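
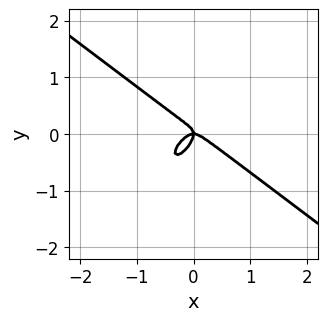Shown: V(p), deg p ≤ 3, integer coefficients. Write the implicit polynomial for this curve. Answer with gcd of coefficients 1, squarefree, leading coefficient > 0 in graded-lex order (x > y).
3*x^3 - 3*x*y^2 + 3*y^3 + x*y

First, the degree is 3 — a generic line meets the curve in up to 3 points.
Next, reading off the gridlines: it crosses the x-axis at the gridline x = 0; it crosses the y-axis at the gridline y = 0.
Finally, assembling these constraints gives the stated polynomial.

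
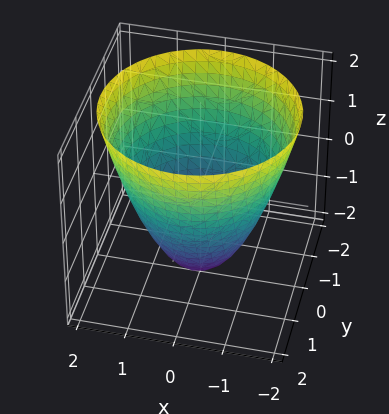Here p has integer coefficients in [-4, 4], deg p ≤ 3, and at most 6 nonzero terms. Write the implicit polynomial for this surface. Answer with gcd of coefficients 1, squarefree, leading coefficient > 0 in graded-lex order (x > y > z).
First, degree: the shape is more complex than any degree-1 surface, so deg p = 2.
Next, symmetries: the z-axis is an axis of rotation, so x and y enter only as x² + y².
Then, observable constraints: it meets the z-axis at z = -2 (among the integer gridlines); a circular section at z = 1 has radius between 1 and 2.
Finally, the integer polynomial consistent with all of this is the stated p.

x^2 + y^2 - z - 2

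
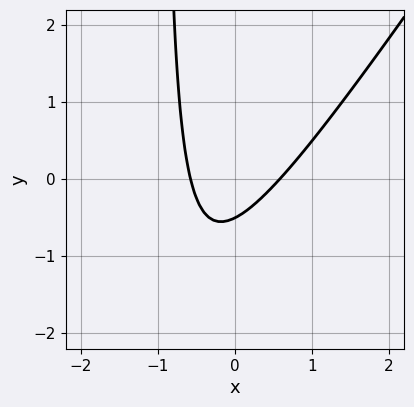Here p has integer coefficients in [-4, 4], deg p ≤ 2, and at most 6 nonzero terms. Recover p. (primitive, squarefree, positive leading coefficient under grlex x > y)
3*x^2 - 2*x*y - 2*y - 1

The degree is 2 — the shape is more complex than any degree-1 curve.
Putting this together gives p.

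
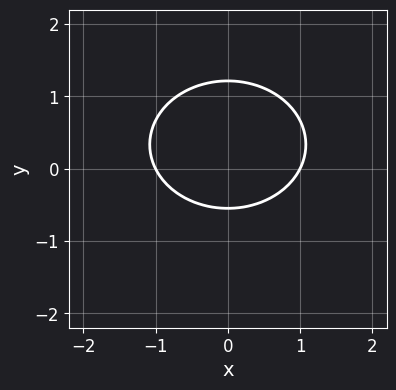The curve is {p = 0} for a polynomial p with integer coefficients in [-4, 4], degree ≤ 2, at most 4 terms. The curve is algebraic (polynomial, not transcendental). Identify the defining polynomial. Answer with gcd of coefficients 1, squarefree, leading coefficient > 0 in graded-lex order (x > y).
2*x^2 + 3*y^2 - 2*y - 2

deg p = 2.
Symmetries: the x ↦ −x reflection is a symmetry, so x appears only in even powers.
Observable constraints: among the integer gridlines, it crosses the x-axis at x ∈ {-1, 1}.
Assembling these constraints gives the stated polynomial.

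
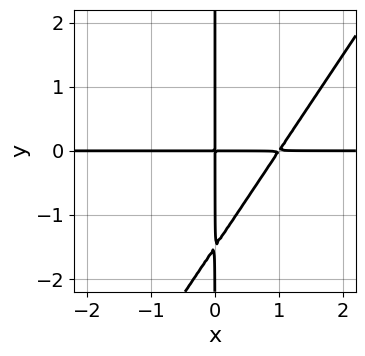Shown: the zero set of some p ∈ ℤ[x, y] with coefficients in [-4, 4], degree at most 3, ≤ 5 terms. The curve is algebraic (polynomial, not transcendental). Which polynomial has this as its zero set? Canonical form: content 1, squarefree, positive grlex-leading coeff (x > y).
3*x^2*y - 2*x*y^2 - 3*x*y

First, degree: the shape is more complex than any degree-2 curve, so deg p = 3.
Then, against the integer gridlines: every point of the x-axis in the box is on the curve; every point of the y-axis in the box is on the curve.
Finally, these observations pin down the coefficients.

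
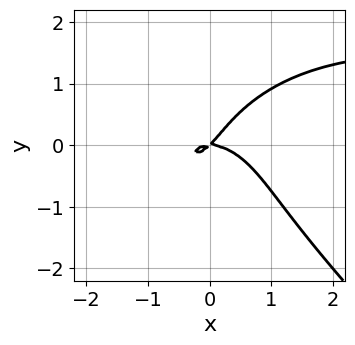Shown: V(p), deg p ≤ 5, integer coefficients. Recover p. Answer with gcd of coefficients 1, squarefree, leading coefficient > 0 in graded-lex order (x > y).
2*x^3*y + 2*y^4 - 3*x^3 - 3*x*y + 3*y^2

(a) Degree: a generic line meets the curve in up to 4 points, so deg p = 4.
(b) From the visible intercepts: one x-axis crossing is at x = 0; one y-axis crossing is at y = 0.
(c) The integer polynomial consistent with all of this is the stated p.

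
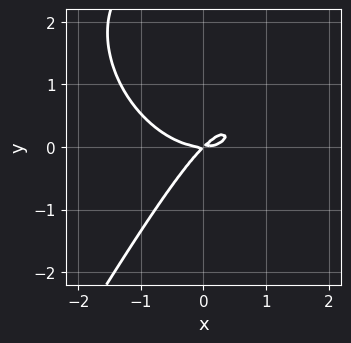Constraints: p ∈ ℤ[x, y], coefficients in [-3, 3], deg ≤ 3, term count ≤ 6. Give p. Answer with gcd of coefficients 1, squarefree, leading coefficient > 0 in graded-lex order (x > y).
2*x^3 + x*y^2 - y^3 - 3*x*y + 3*y^2

Degree: a generic line meets the curve in up to 3 points, so deg p = 3.
From the axis intercepts and sections: it crosses the y-axis at the gridline y = 0; it meets the x-axis at x = 0 (among the integer gridlines).
These observations pin down the coefficients.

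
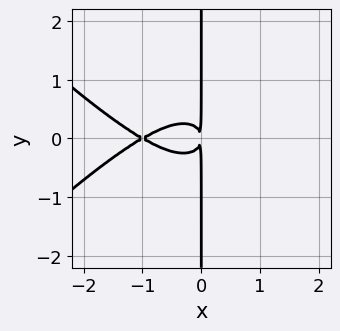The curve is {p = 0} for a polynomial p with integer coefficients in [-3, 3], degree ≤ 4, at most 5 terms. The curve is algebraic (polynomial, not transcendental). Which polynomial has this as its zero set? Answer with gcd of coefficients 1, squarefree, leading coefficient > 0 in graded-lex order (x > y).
x^4 - x^2*y^2 + 2*x^3 + 2*x*y^2 + x^2

Degree: a generic line meets the curve in up to 4 points, so deg p = 4.
Symmetries: it's symmetric under y → −y, forcing even powers of y.
Reading off the gridlines: every point of the y-axis in the box is on the curve; it crosses the x-axis at the gridline x = -1.
Fitting integer coefficients to these (and the overall shape) gives p.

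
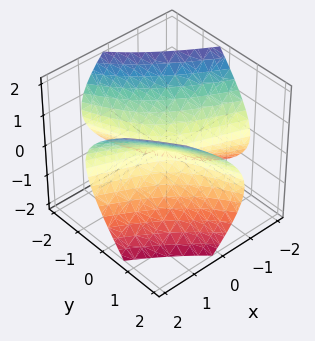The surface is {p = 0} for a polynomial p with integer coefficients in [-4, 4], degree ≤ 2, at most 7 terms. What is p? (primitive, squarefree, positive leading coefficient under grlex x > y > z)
1. deg p = 2.
2. Observable constraints: one y-axis crossing is at y = 0; it crosses the z-axis at the gridline z = 0; it meets the x-axis at x = 0 (among the integer gridlines).
3. These observations pin down the coefficients.

x^2 + 3*x*y + y^2 - y*z - 2*z^2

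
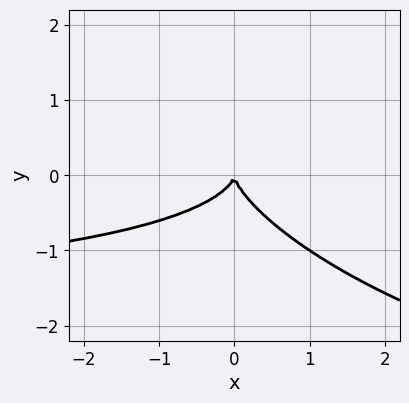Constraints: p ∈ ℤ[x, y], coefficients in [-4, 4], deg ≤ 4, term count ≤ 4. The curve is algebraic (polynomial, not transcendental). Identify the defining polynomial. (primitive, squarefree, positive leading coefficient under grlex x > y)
1. The degree is 3 — no degree-2 curve has this shape.
2. From the visible intercepts: one y-axis crossing is at y = 0; it meets the x-axis at x = 0 (among the integer gridlines).
3. Assembling these constraints gives the stated polynomial.

x^2*y + 2*x*y^2 + 3*y^3 + 2*x^2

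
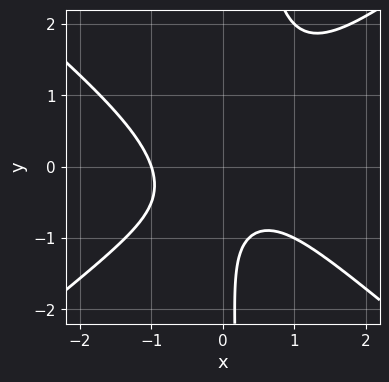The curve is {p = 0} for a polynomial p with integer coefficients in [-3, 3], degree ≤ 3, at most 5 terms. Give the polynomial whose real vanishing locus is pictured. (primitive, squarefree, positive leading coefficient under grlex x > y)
2*x^3 - 3*x*y^2 + y^2 + 2*y + 2

First, degree: no degree-2 curve has this shape, so deg p = 3.
Next, against the integer gridlines: it misses every integer gridline on the y-axis; it crosses the x-axis at the gridline x = -1.
Finally, putting this together gives p.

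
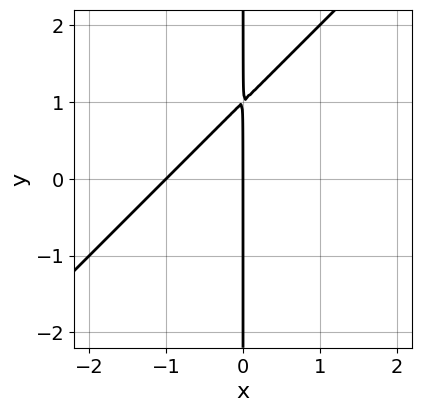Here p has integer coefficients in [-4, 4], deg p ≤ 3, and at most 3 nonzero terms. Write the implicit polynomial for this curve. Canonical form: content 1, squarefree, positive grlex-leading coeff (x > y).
x^2 - x*y + x

First, degree: no degree-1 curve has this shape, so deg p = 2.
Next, from the axis intercepts and sections: among the integer gridlines, it crosses the x-axis at x ∈ {-1, 0}; the visible y-axis segment lies entirely on the curve.
Finally, assembling these constraints gives the stated polynomial.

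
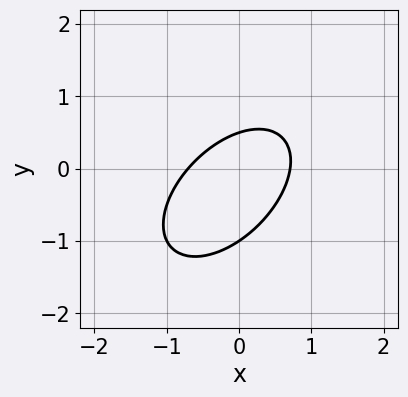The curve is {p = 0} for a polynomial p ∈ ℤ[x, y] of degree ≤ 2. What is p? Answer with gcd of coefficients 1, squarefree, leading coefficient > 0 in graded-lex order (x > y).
First, the degree is 2 — the shape is more complex than any degree-1 curve.
Next, checking where it meets the axes: it meets the y-axis at y = -1 (among the integer gridlines).
Finally, solving for integer coefficients yields p as stated.

2*x^2 - 2*x*y + 2*y^2 + y - 1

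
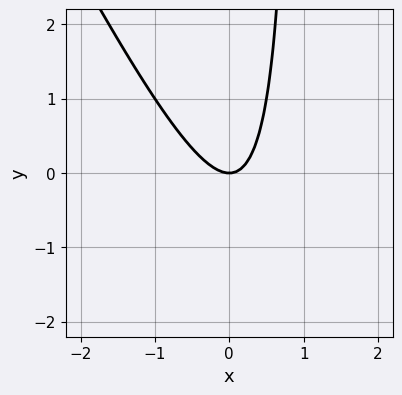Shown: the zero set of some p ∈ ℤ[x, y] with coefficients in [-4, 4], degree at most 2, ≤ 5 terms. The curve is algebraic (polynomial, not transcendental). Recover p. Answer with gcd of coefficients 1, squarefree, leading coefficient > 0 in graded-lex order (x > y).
First, deg p = 2.
Next, reading off the gridlines: it meets the x-axis at x = 0 (among the integer gridlines); one y-axis crossing is at y = 0.
Finally, putting this together gives p.

2*x^2 + x*y - y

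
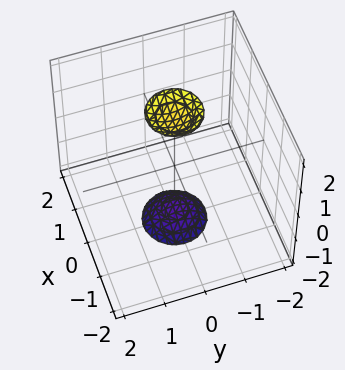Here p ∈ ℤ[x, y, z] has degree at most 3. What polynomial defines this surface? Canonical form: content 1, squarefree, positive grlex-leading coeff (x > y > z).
The picture has 2 separate pieces. Treating them together as one polynomial.
The degree is 2 — two sheets facing apart; a quadric.
Symmetries: the z ↦ −z reflection is a symmetry, so z appears only in even powers; the z-axis is an axis of rotation, so x and y enter only as x² + y².
From the axis intercepts and sections: a circular section at z = 2 has radius between 0 and 1; the surface avoids every integer y-axis point in the box.
Solving for integer coefficients yields p as stated.

3*x^2 + 3*y^2 - z^2 + 3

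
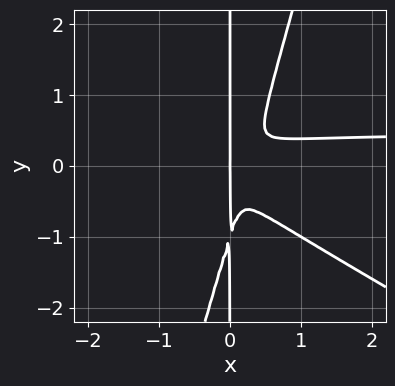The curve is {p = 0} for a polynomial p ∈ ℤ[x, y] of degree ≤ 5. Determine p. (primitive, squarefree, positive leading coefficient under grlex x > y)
The degree is 4 — a generic line meets the curve in up to 4 points.
From the visible intercepts: the visible y-axis segment lies entirely on the curve; it meets the x-axis at x = 0 (among the integer gridlines).
The integer polynomial consistent with all of this is the stated p.

2*x^3*y + 3*x^2*y^2 - x*y^3 - x^3 - x*y^2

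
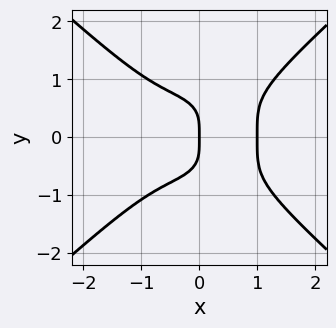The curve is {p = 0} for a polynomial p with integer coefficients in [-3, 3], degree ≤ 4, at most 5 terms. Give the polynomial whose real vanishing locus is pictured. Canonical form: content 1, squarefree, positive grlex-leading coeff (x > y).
deg p = 4. The shape is more complex than any degree-3 curve.
Symmetries: mirror symmetry y ↦ −y ⇒ only even powers of y.
Checking where it meets the axes: among the integer gridlines, it crosses the x-axis at x ∈ {0, 1}; one y-axis crossing is at y = 0.
Assembling these constraints gives the stated polynomial.

2*x^4 - 3*y^4 - 2*x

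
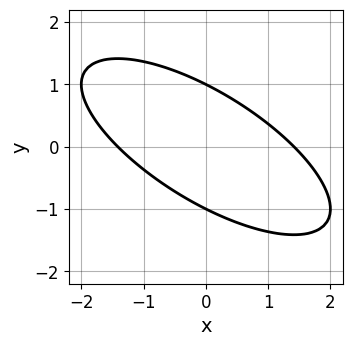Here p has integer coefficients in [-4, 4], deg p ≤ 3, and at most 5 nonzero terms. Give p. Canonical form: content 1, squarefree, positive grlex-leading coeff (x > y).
(a) The degree is 2 — no degree-1 curve has this shape.
(b) From the visible intercepts: the y-axis gridline crossings are at y ∈ {-1, 1}.
(c) Solving for integer coefficients yields p as stated.

x^2 + 2*x*y + 2*y^2 - 2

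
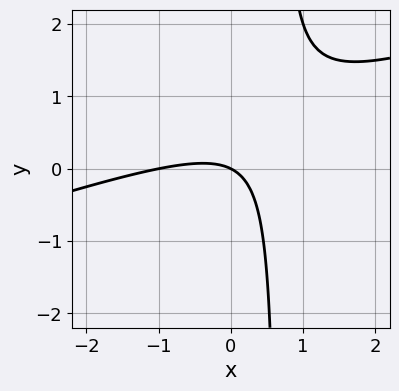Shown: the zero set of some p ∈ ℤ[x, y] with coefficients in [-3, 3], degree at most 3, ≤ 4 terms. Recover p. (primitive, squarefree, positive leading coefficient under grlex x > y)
x^2 - 3*x*y + x + 2*y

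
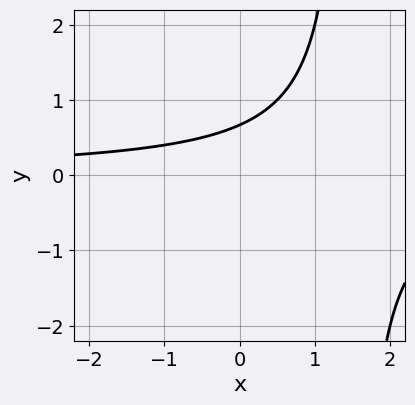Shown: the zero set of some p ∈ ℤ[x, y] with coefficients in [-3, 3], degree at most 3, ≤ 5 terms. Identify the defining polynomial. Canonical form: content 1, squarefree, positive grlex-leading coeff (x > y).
deg p = 2.
Reading off the gridlines: the curve avoids every integer x-axis point in the box.
Solving for integer coefficients yields p as stated.

2*x*y - 3*y + 2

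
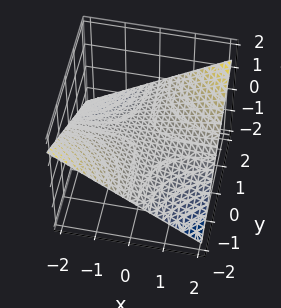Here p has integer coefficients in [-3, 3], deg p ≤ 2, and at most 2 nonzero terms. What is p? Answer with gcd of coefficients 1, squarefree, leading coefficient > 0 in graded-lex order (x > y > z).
x*y - 3*z

(a) deg p = 2. A saddle surface; a quadric.
(b) Reading off the gridlines: the visible y-axis segment lies entirely on the surface; it meets the z-axis at z = 0 (among the integer gridlines); every point of the x-axis in the box is on the surface.
(c) These observations pin down the coefficients.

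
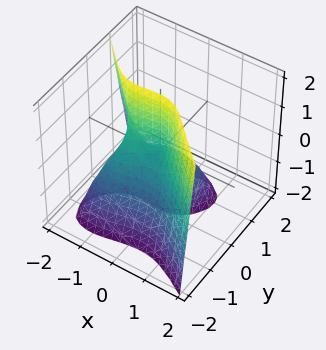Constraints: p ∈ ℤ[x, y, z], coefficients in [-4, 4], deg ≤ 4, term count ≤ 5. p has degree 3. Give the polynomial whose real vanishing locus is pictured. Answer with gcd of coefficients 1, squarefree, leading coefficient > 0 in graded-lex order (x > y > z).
2*x^3 - x*y^2 + 3*y^3 + 2*x^2 + 3*y*z

First, the degree is 3 — the shape is more complex than any degree-2 surface.
Next, against the integer gridlines: one y-axis crossing is at y = 0; the x-axis gridline crossings are at x ∈ {-1, 0}; every point of the z-axis in the box is on the surface.
Finally, solving for integer coefficients yields p as stated.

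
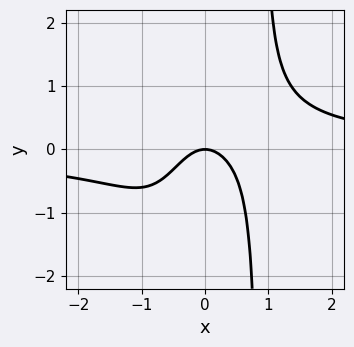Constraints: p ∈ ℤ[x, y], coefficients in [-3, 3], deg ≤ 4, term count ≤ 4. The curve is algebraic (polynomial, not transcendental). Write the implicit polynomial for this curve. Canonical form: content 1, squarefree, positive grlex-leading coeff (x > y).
3*x^3*y - 3*x^2 - 2*y

First, the degree is 4 — no degree-3 curve has this shape.
Then, reading off the gridlines: it meets the y-axis at y = 0 (among the integer gridlines); it crosses the x-axis at the gridline x = 0.
Finally, these observations pin down the coefficients.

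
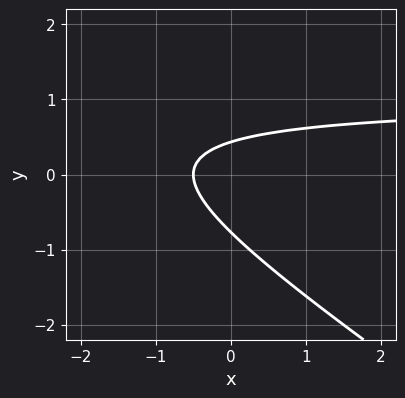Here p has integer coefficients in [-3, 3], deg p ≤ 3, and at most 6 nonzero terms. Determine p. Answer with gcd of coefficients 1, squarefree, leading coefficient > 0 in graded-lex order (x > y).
2*x*y + 3*y^2 - 2*x + y - 1

First, the degree is 2 — a generic line meets the curve in up to 2 points.
Finally, matching integer coefficients to the picture gives p.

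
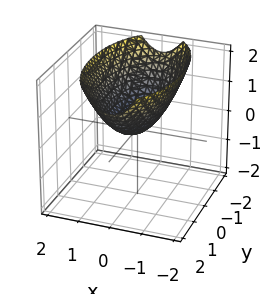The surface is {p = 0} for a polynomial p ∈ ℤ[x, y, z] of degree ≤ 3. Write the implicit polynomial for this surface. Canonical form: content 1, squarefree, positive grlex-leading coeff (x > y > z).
3*x^2 + y^2 - 3*z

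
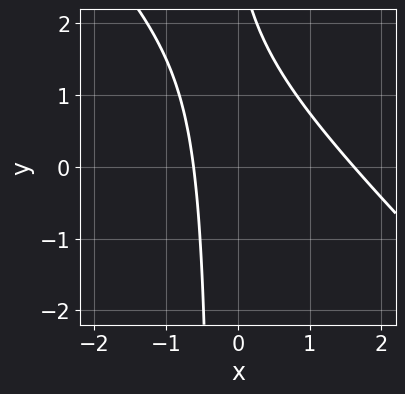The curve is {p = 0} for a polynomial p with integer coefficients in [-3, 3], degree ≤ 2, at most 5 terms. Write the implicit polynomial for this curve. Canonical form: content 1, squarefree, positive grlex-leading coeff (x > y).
3*x^2 + 3*x*y - 3*x + y - 3

1. deg p = 2. The shape is more complex than any degree-1 curve.
2. Reading off the gridlines: no y-intercept at any integer in the box.
3. Assembling these constraints gives the stated polynomial.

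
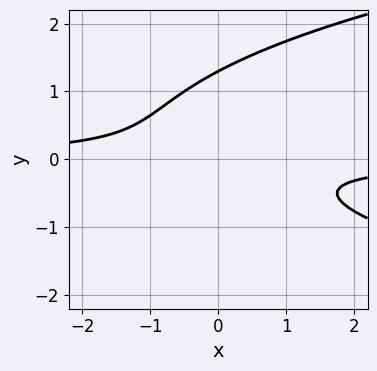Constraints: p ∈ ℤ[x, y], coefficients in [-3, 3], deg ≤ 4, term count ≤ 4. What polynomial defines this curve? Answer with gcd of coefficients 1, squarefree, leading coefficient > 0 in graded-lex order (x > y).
deg p = 3.
Observable constraints: it misses every integer gridline on the x-axis.
Putting this together gives p.

2*y^3 - 2*x*y - 2*y^2 - 1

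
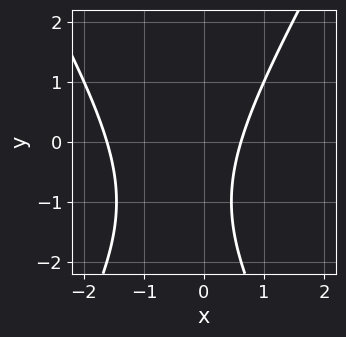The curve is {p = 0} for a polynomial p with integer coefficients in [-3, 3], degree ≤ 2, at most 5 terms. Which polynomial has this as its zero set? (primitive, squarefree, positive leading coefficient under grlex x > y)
3*x^2 - y^2 + 3*x - 2*y - 3

1. Degree: the shape is more complex than any degree-1 curve, so deg p = 2.
2. Against the integer gridlines: no y-intercept at any integer in the box.
3. Matching integer coefficients to the picture gives p.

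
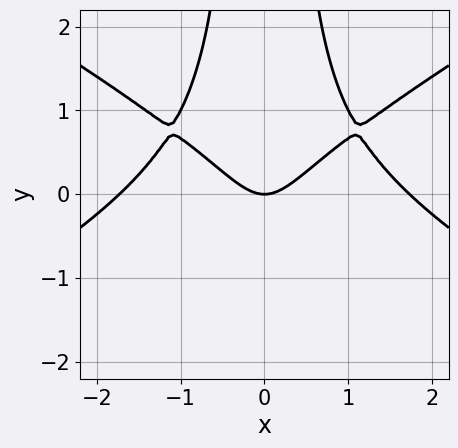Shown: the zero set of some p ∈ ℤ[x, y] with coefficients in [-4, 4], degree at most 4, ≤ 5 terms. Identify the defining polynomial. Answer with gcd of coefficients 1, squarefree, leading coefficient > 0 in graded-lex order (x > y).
x^4 - 3*x^2*y^2 + 3*x^2*y - 3*x^2 + 2*y

deg p = 4. A generic line meets the curve in up to 4 points.
Symmetries: it's symmetric under x → −x, forcing even powers of x.
Against the integer gridlines: one y-axis crossing is at y = 0; one x-axis crossing is at x = 0.
Assembling these constraints gives the stated polynomial.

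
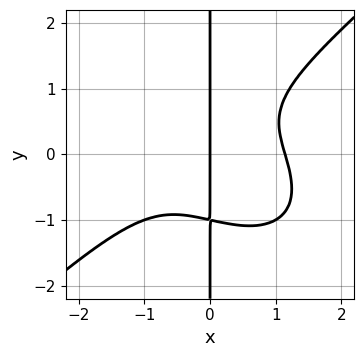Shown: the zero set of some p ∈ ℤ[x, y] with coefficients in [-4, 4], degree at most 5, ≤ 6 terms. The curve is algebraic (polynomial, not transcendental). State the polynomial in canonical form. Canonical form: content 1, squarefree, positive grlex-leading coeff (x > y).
2*x^4 - 3*x*y^3 + 2*x^2*y - 3*x

The degree is 4 — no degree-3 curve has this shape.
Checking where it meets the axes: every point of the y-axis in the box is on the curve; one x-axis crossing is at x = 0.
Putting this together gives p.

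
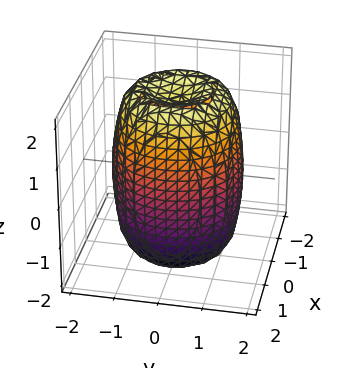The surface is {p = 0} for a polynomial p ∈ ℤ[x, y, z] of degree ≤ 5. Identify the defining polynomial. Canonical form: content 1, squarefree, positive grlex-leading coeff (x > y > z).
2*x^4 + 4*x^2*y^2 + 2*y^4 - 3*x^2 - 3*y^2 + z^2 - 3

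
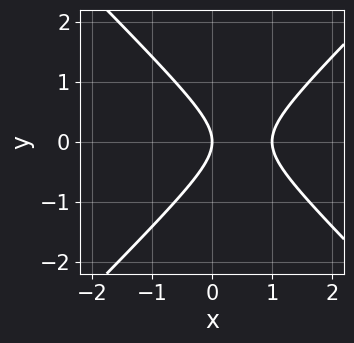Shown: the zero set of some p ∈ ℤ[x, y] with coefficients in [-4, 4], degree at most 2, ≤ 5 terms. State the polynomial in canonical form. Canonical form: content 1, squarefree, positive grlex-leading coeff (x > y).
1. The degree is 2 — no degree-1 curve has this shape.
2. Symmetries: the y ↦ −y reflection is a symmetry, so y appears only in even powers.
3. From the axis intercepts and sections: it meets the y-axis at y = 0 (among the integer gridlines); among the integer gridlines, it crosses the x-axis at x ∈ {0, 1}.
4. The integer polynomial consistent with all of this is the stated p.

x^2 - y^2 - x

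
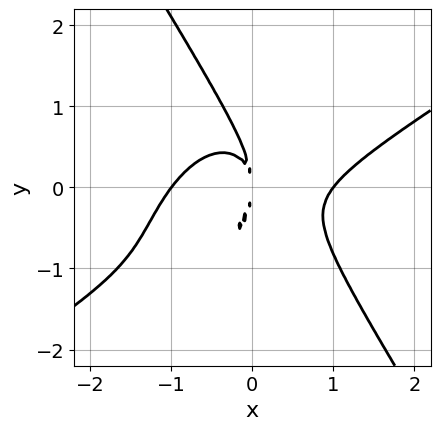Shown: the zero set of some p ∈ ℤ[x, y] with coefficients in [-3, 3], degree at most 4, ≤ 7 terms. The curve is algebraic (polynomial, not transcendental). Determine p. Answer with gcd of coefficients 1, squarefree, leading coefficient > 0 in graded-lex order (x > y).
2*x^4 - 3*x^3*y - y^4 - 3*x*y^2 - 2*x^2

(a) Degree: no degree-3 curve has this shape, so deg p = 4.
(b) From the visible intercepts: among the integer gridlines, it crosses the x-axis at x ∈ {-1, 1}.
(c) Solving for integer coefficients yields p as stated.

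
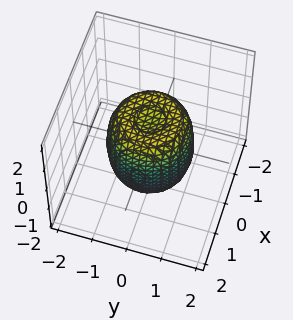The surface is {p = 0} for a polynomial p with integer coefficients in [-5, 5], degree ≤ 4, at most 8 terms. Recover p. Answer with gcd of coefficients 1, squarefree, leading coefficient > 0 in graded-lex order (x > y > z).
2*x^4 + 4*x^2*y^2 + 2*y^4 - 2*x^2 - 2*y^2 + z^2 - 1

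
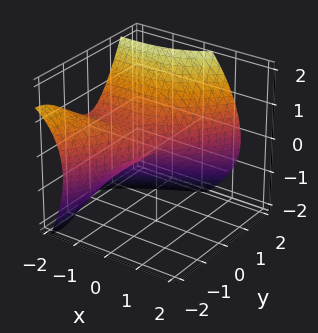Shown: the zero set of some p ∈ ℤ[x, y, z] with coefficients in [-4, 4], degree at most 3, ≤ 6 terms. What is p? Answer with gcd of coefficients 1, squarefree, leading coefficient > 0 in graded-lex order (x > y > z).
x^2*z + 3*x*y^2 - 2*y^3 + 3*z^2 + x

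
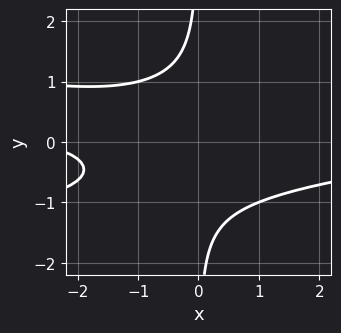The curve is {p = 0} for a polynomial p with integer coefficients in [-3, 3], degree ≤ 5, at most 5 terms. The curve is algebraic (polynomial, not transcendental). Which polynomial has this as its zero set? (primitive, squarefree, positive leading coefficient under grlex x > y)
(a) The degree is 4 — a generic line meets the curve in up to 4 points.
(b) From the axis intercepts and sections: no x-intercept at any integer in the box; it misses every integer gridline on the y-axis.
(c) Putting this together gives p.

3*x*y^3 + x^2*y + x + 3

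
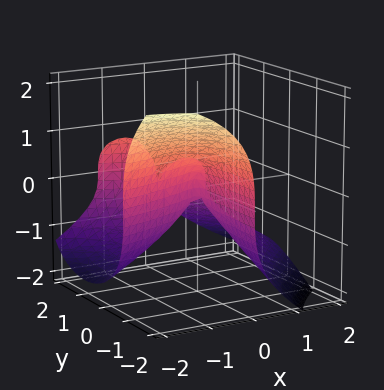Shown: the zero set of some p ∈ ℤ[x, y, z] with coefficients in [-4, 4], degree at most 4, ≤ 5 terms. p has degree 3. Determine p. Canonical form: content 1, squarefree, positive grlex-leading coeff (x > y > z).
2*x*y^2 + 2*z^3 + 2*x^2 - 3*x*y

Degree: the shape is more complex than any degree-2 surface, so deg p = 3.
From the axis intercepts and sections: the visible y-axis segment lies entirely on the surface; it crosses the z-axis at the gridline z = 0; one x-axis crossing is at x = 0.
These observations pin down the coefficients.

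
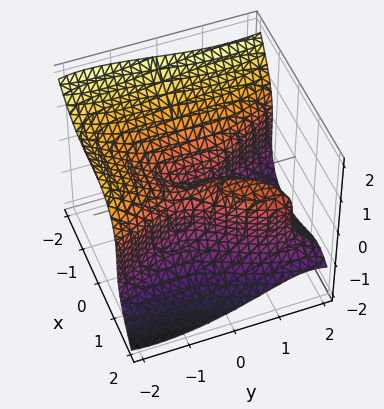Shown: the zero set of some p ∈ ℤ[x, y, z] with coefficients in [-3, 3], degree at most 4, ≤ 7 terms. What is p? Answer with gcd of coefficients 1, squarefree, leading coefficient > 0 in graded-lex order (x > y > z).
First, deg p = 3. The shape is more complex than any degree-2 surface.
Then, from the axis intercepts and sections: one y-axis crossing is at y = 0; among the integer gridlines, it crosses the x-axis at x ∈ {0, 1}.
Finally, putting this together gives p.

3*x^3 - 2*x^2*y + y^3 + 3*z^3 - 3*x^2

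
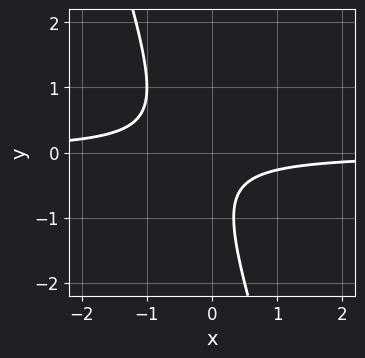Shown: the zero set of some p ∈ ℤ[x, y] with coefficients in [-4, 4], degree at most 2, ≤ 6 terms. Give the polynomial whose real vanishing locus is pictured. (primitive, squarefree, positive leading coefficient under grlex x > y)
3*x*y + y^2 + y + 1

(a) Degree: the shape is more complex than any degree-1 curve, so deg p = 2.
(b) Reading off the gridlines: it misses every integer gridline on the y-axis; it misses every integer gridline on the x-axis.
(c) These observations pin down the coefficients.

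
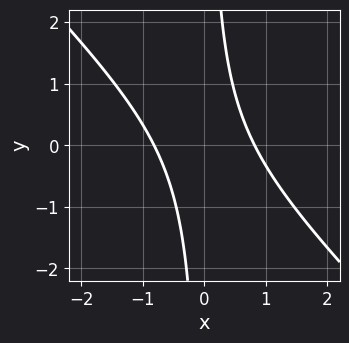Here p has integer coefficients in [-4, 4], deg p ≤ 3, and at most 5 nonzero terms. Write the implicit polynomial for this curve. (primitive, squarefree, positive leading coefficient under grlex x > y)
(a) Degree: a generic line meets the curve in up to 2 points, so deg p = 2.
(b) Checking where it meets the axes: it misses every integer gridline on the y-axis.
(c) Solving for integer coefficients yields p as stated.

3*x^2 + 3*x*y - 2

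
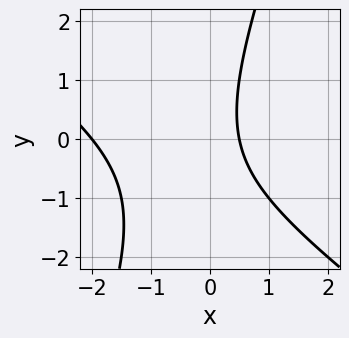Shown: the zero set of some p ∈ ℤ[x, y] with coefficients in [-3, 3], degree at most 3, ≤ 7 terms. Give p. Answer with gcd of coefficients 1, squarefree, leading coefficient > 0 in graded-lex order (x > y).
2*x^2 + 2*x*y - y^2 + 3*x - 2

1. Degree: the shape is more complex than any degree-1 curve, so deg p = 2.
2. Against the integer gridlines: no y-intercept at any integer in the box; it meets the x-axis at x = -2 (among the integer gridlines).
3. These observations pin down the coefficients.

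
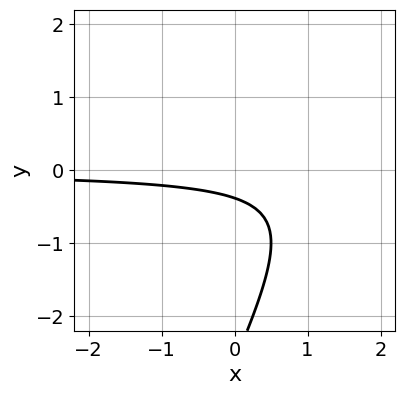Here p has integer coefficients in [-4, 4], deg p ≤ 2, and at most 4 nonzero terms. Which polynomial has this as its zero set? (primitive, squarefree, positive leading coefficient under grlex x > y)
(a) The degree is 2 — a generic line meets the curve in up to 2 points.
(b) Against the integer gridlines: the curve avoids every integer x-axis point in the box.
(c) The integer polynomial consistent with all of this is the stated p.

2*x*y - y^2 - 3*y - 1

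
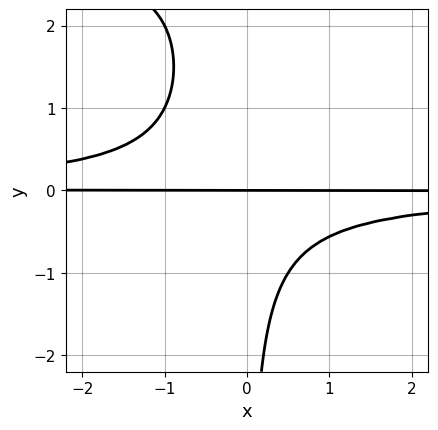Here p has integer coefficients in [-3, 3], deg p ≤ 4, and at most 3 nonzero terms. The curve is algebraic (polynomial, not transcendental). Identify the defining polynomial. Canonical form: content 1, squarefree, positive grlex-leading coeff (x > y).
deg p = 4. A generic line meets the curve in up to 4 points.
Checking where it meets the axes: the visible x-axis segment lies entirely on the curve; it meets the y-axis at y = 0 (among the integer gridlines).
Fitting integer coefficients to these (and the overall shape) gives p.

x*y^3 - 3*x*y^2 - 2*y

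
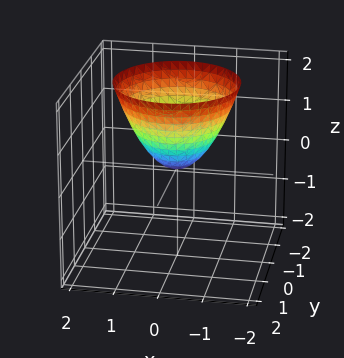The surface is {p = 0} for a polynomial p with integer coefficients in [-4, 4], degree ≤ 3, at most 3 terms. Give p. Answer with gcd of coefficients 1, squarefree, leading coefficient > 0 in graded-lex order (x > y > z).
x^2 + y^2 - z

Degree: a single bowl opening along one axis; a quadric, so deg p = 2.
By symmetry, every cross-section ⟂ z is a circle, so x, y appear only via x² + y².
Against the integer gridlines: it crosses the x-axis at the gridline x = 0; it crosses the z-axis at the gridline z = 0; one y-axis crossing is at y = 0.
Putting this together gives p.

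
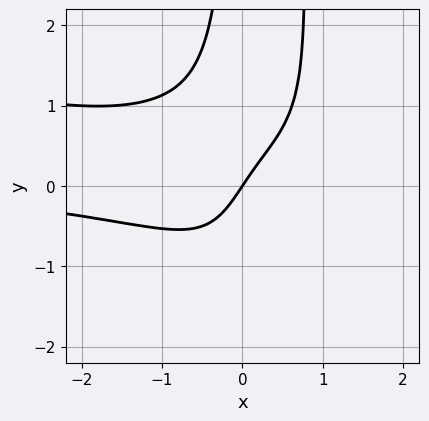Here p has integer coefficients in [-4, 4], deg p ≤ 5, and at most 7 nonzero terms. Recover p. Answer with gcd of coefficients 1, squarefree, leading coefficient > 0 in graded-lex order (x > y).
x^3*y + 3*x^2*y^2 - 2*x*y^2 + 3*x - 2*y

(a) Degree: the shape is more complex than any degree-3 curve, so deg p = 4.
(b) Against the integer gridlines: it crosses the y-axis at the gridline y = 0; one x-axis crossing is at x = 0.
(c) The integer polynomial consistent with all of this is the stated p.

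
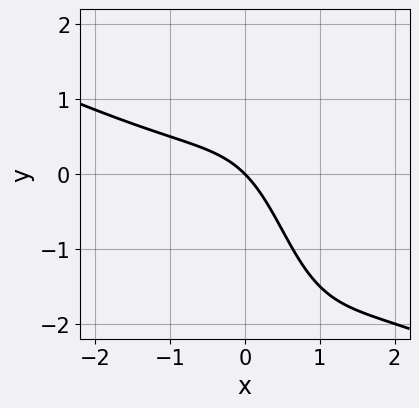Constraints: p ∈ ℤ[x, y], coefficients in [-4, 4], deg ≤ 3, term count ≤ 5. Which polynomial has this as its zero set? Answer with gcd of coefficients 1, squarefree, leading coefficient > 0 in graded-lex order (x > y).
First, degree: no degree-2 curve has this shape, so deg p = 3.
Next, against the integer gridlines: it crosses the x-axis at the gridline x = 0; one y-axis crossing is at y = 0.
Finally, assembling these constraints gives the stated polynomial.

x^3 + 2*x^2*y - 2*x*y + 2*x + 2*y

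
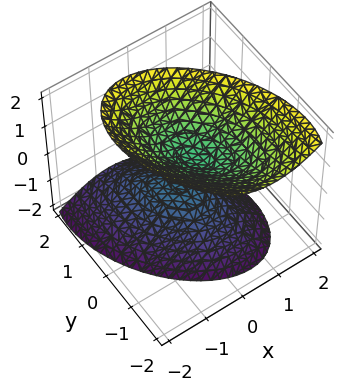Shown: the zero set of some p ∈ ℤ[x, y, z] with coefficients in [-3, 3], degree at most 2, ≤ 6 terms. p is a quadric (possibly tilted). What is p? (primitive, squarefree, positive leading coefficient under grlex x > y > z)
There are 2 components. They look like related sheets of one shape, so recover p as a whole.
deg p = 2. The shape is more complex than any degree-1 surface.
From the visible intercepts: it misses every integer gridline on the x-axis; the surface avoids every integer y-axis point in the box.
Assembling these constraints gives the stated polynomial.

3*x^2 + 2*x*y + 2*y^2 + y*z - 2*z^2 + 1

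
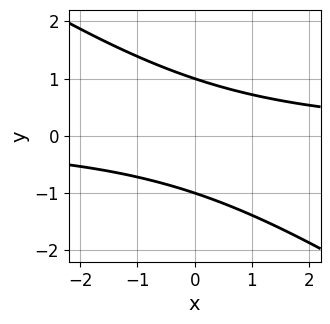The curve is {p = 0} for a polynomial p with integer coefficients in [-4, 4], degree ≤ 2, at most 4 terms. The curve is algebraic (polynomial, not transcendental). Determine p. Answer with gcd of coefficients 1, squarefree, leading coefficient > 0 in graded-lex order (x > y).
2*x*y + 3*y^2 - 3

First, deg p = 2. No degree-1 curve has this shape.
Next, observable constraints: among the integer gridlines, it crosses the y-axis at y ∈ {-1, 1}; no x-intercept at any integer in the box.
Finally, the integer polynomial consistent with all of this is the stated p.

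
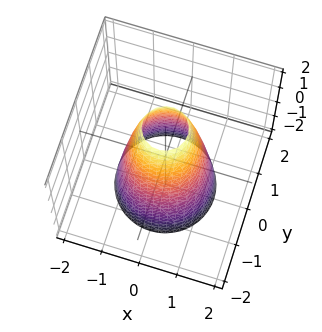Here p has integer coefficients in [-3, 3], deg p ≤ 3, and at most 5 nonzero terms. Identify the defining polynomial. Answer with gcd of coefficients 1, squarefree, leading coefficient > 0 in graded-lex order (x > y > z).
(a) The degree is 2 — the shape is more complex than any degree-1 surface.
(b) By symmetry, the z-axis is an axis of rotation, so x and y enter only as x² + y².
(c) From the axis intercepts and sections: a circular section at z = 1 has radius between 0 and 1; it misses every integer gridline on the z-axis; the y-axis gridline crossings are at y ∈ {-1, 1}.
(d) Together with the visible shape, these determine p as stated.

3*x^2 + 3*y^2 + z - 3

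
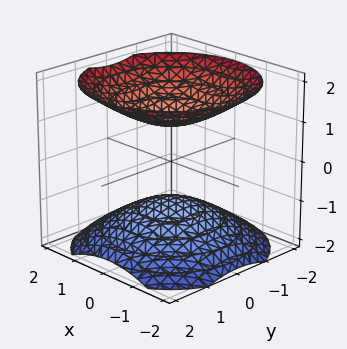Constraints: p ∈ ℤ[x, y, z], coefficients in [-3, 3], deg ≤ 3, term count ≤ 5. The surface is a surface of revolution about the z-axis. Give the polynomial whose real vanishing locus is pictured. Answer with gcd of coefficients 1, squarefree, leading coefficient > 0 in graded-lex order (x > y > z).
There are 2 components. They look like related sheets of one shape, so recover p as a whole.
Degree: a generic line meets the surface in up to 2 points, so deg p = 2.
Symmetries: the z-axis is an axis of rotation, so x and y enter only as x² + y².
Reading off the gridlines: it misses every integer gridline on the x-axis; among the integer gridlines, it crosses the z-axis at z ∈ {-1, 1}.
Solving for integer coefficients yields p as stated.

2*x^2 + 2*y^2 - 3*z^2 + 3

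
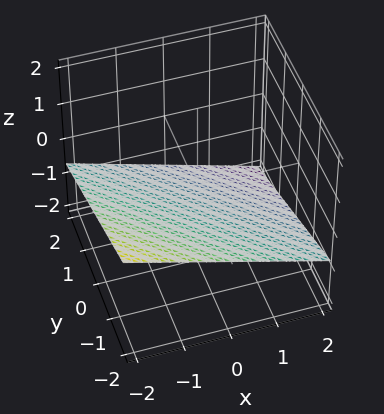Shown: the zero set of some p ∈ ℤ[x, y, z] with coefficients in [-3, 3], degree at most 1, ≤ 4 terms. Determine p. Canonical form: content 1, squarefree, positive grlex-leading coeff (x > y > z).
(a) The degree is 1 — the surface is flat (a plane).
(b) Checking where it meets the axes: one y-axis crossing is at y = -2; one x-axis crossing is at x = -2.
(c) The integer polynomial consistent with all of this is the stated p.

x + y + 3*z + 2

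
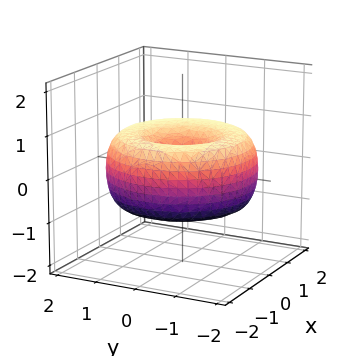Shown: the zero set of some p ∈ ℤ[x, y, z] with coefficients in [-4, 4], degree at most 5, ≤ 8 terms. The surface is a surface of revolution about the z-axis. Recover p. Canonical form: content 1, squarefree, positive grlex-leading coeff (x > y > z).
(a) The degree is 4 — a generic line meets the surface in up to 4 points.
(b) Symmetry: the z-axis is an axis of rotation, so x and y enter only as x² + y².
(c) Observable constraints: it crosses the x-axis at the gridline x = 0; one y-axis crossing is at y = 0; a circular section at z = 0 has radius between 1 and 2; it crosses the z-axis at the gridline z = 0.
(d) These observations pin down the coefficients.

x^4 + 2*x^2*y^2 + y^4 - 3*x^2 - 3*y^2 + 3*z^2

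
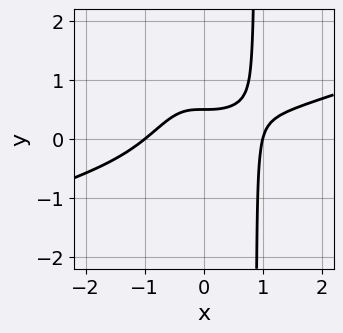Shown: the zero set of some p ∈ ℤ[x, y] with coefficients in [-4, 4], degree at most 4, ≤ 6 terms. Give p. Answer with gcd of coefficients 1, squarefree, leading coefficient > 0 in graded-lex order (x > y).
x^4 - 3*x^3*y + 2*y - 1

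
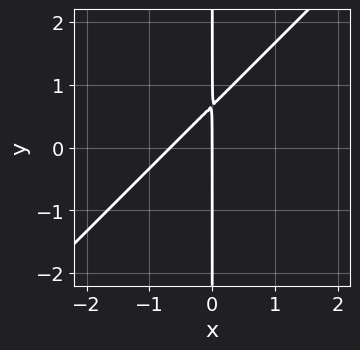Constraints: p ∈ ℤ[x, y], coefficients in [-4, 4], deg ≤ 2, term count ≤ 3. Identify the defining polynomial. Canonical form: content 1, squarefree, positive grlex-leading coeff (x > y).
3*x^2 - 3*x*y + 2*x

1. Degree: a generic line meets the curve in up to 2 points, so deg p = 2.
2. Against the integer gridlines: the visible y-axis segment lies entirely on the curve; it crosses the x-axis at the gridline x = 0.
3. Solving for integer coefficients yields p as stated.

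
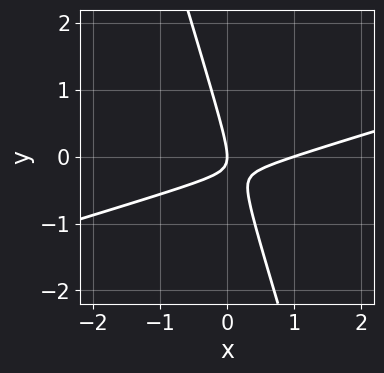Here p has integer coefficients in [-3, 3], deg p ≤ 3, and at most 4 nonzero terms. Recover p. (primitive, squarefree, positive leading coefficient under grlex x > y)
1. deg p = 2. A generic line meets the curve in up to 2 points.
2. Observable constraints: it meets the y-axis at y = 0 (among the integer gridlines); among the integer gridlines, it crosses the x-axis at x ∈ {0, 1}.
3. These observations pin down the coefficients.

x^2 - 3*x*y - y^2 - x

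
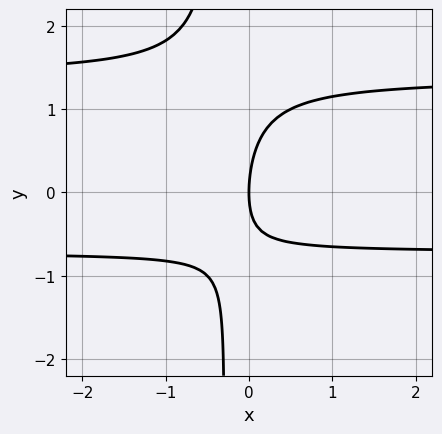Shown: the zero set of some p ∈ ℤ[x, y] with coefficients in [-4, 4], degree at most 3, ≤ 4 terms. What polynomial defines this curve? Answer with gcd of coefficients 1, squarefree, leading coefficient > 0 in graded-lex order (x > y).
3*x*y^2 - 2*x*y + y^2 - 3*x

First, the degree is 3 — the shape is more complex than any degree-2 curve.
Next, from the axis intercepts and sections: one x-axis crossing is at x = 0; one y-axis crossing is at y = 0.
Finally, matching integer coefficients to the picture gives p.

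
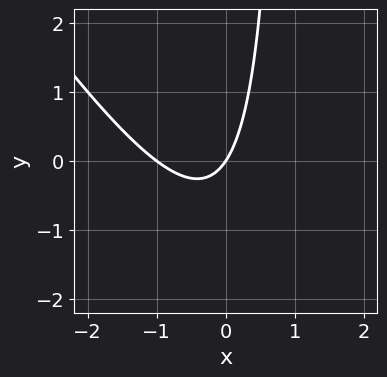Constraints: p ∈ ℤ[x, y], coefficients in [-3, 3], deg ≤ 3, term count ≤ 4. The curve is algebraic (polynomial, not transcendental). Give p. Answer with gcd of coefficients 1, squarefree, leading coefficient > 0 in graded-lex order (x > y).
1. deg p = 2.
2. Against the integer gridlines: among the integer gridlines, it crosses the x-axis at x ∈ {-1, 0}; it crosses the y-axis at the gridline y = 0.
3. Putting this together gives p.

3*x^2 + 2*x*y + 3*x - 2*y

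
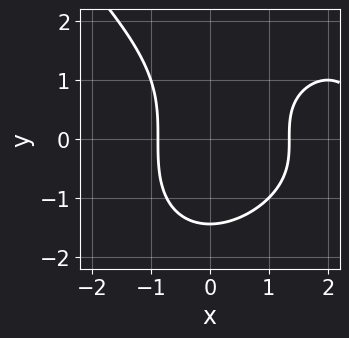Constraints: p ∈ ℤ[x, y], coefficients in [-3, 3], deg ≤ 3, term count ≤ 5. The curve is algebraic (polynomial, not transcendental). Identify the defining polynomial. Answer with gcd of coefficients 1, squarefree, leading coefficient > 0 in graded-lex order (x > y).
x^3 + y^3 - 3*x^2 + 3

1. deg p = 3. A generic line meets the curve in up to 3 points.
2. Solving for integer coefficients yields p as stated.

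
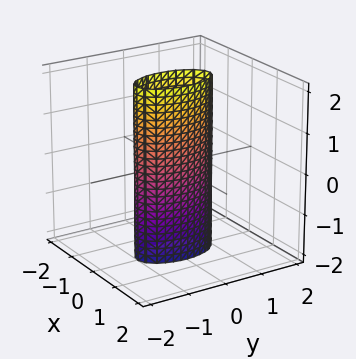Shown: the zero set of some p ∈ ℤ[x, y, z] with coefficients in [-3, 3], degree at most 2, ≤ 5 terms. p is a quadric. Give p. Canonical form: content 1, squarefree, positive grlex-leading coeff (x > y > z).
The degree is 2 — a cylinder; a quadric.
Symmetries: it's symmetric under x → −x, forcing even powers of x; it's symmetric under y → −y, forcing even powers of y; the z ↦ −z reflection is a symmetry, so z appears only in even powers.
Reading off the gridlines: the y-axis gridline crossings are at y ∈ {-1, 1}; the surface avoids every integer z-axis point in the box.
Matching integer coefficients to the picture gives p.

3*x^2 + y^2 - 1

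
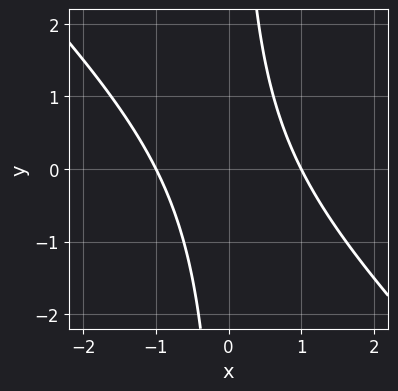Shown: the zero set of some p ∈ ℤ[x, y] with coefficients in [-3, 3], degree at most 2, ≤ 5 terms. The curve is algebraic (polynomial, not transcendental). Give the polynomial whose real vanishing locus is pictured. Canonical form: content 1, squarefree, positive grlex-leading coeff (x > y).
First, deg p = 2. The shape is more complex than any degree-1 curve.
Then, from the visible intercepts: the x-axis gridline crossings are at x ∈ {-1, 1}; it misses every integer gridline on the y-axis.
Finally, solving for integer coefficients yields p as stated.

x^2 + x*y - 1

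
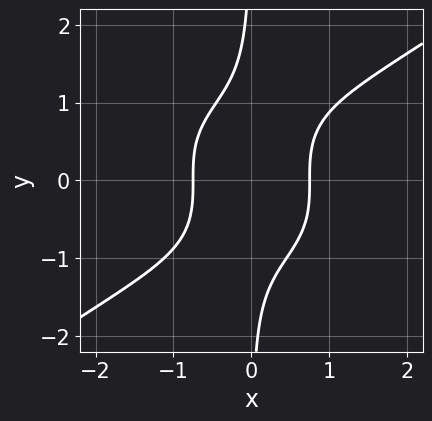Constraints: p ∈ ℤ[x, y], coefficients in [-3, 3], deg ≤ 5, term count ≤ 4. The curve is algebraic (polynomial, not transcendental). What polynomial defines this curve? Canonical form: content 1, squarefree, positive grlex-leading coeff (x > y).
x^4 - 3*x*y^3 + 3*x^2 - 2

1. The degree is 4 — the shape is more complex than any degree-3 curve.
2. Reading off the gridlines: it misses every integer gridline on the y-axis.
3. Solving for integer coefficients yields p as stated.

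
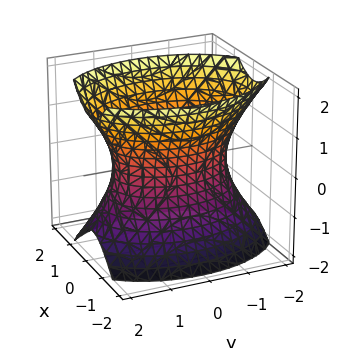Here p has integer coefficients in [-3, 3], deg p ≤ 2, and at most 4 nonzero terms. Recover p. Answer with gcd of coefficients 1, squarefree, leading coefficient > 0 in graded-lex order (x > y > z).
1. deg p = 2. One connected sheet with a waist; a quadric.
2. Symmetries: the z ↦ −z reflection is a symmetry, so z appears only in even powers; mirror symmetry y ↦ −y ⇒ only even powers of y; it's symmetric under x → −x, forcing even powers of x.
3. Checking where it meets the axes: the surface avoids every integer z-axis point in the box; the x-axis gridline crossings are at x ∈ {-1, 1}.
4. Assembling these constraints gives the stated polynomial.

2*x^2 + y^2 - z^2 - 2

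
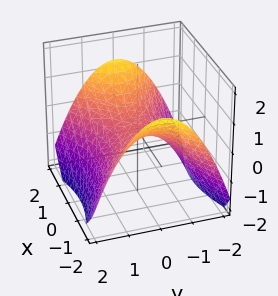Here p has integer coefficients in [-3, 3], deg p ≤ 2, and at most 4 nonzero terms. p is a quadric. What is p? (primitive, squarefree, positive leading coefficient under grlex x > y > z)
x^2 - 2*y^2 - 3*z

(a) deg p = 2. A saddle surface; a quadric.
(b) Symmetries: mirror symmetry x ↦ −x ⇒ only even powers of x; mirror symmetry y ↦ −y ⇒ only even powers of y.
(c) Reading off the gridlines: one y-axis crossing is at y = 0; it meets the z-axis at z = 0 (among the integer gridlines).
(d) Together with the visible shape, these determine p as stated.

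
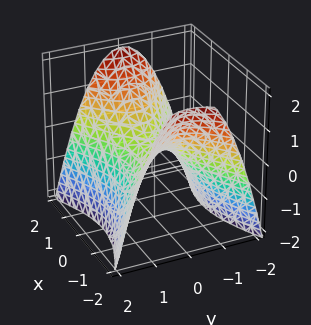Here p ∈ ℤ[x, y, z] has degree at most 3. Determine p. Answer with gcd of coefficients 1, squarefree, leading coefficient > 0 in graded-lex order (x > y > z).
x^2 - 2*y^2 - 2*z

(a) The degree is 2 — a saddle surface; a quadric.
(b) Symmetries: mirror symmetry x ↦ −x ⇒ only even powers of x; mirror symmetry y ↦ −y ⇒ only even powers of y.
(c) Checking where it meets the axes: it meets the x-axis at x = 0 (among the integer gridlines); one y-axis crossing is at y = 0; it crosses the z-axis at the gridline z = 0.
(d) Solving for integer coefficients yields p as stated.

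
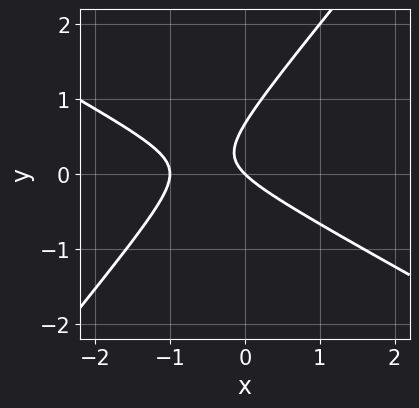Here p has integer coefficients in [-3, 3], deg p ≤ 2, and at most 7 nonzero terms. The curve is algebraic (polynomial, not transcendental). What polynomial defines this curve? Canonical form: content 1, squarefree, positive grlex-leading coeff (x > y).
1. The degree is 2 — the shape is more complex than any degree-1 curve.
2. Checking where it meets the axes: it crosses the y-axis at the gridline y = 0; the x-axis gridline crossings are at x ∈ {-1, 0}.
3. Assembling these constraints gives the stated polynomial.

2*x^2 + 2*x*y - 3*y^2 + 2*x + 2*y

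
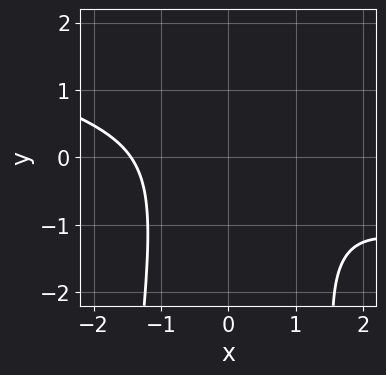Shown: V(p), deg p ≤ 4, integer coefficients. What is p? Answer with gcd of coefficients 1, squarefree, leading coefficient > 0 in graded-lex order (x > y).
(a) Degree: no degree-2 curve has this shape, so deg p = 3.
(b) From the visible intercepts: it misses every integer gridline on the y-axis.
(c) The integer polynomial consistent with all of this is the stated p.

x^3 + 3*x^2*y + y^2 - 2*y + 3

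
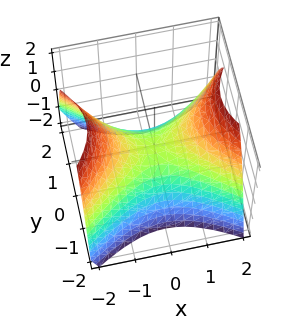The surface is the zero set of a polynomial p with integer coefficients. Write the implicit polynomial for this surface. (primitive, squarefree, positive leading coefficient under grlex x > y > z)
2*x^2 - 3*y^2 - 3*z

1. The degree is 2 — a hyperbolic paraboloid; a quadric.
2. Symmetries: the y ↦ −y reflection is a symmetry, so y appears only in even powers; it's symmetric under x → −x, forcing even powers of x.
3. Checking where it meets the axes: it crosses the y-axis at the gridline y = 0; it meets the x-axis at x = 0 (among the integer gridlines).
4. Fitting integer coefficients to these (and the overall shape) gives p.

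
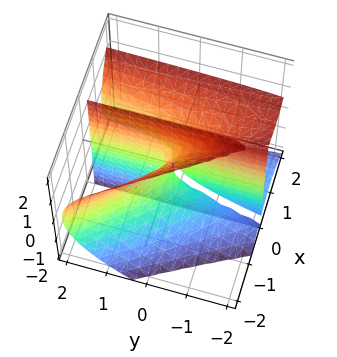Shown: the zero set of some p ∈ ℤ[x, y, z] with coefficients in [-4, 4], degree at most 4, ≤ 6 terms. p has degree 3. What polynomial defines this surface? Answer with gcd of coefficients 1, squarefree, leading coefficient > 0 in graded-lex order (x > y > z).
3*x^3 + 2*x^2*y - 2*x*z^2 - 3*x*y + x*z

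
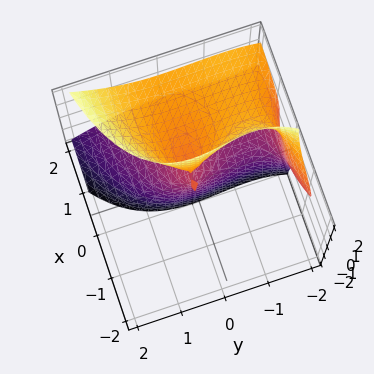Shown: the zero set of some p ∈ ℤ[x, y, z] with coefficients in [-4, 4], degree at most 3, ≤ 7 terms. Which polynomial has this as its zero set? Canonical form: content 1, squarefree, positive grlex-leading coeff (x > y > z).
First, degree: no degree-2 surface has this shape, so deg p = 3.
Next, checking where it meets the axes: it meets the y-axis at y = -2 (among the integer gridlines); every point of the z-axis in the box is on the surface.
Finally, assembling these constraints gives the stated polynomial.

3*x*z^2 - y^3 - x^2 - 2*x*z - 2*y^2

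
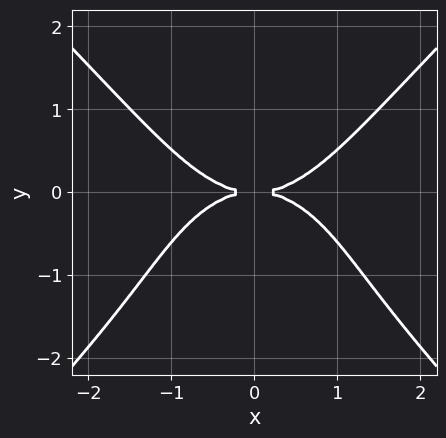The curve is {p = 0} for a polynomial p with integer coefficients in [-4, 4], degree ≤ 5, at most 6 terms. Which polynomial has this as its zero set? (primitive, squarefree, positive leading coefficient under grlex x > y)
x^4 - y^4 - y^3 - 3*y^2

1. deg p = 4. The shape is more complex than any degree-3 curve.
2. Symmetries: mirror symmetry x ↦ −x ⇒ only even powers of x.
3. From the axis intercepts and sections: one y-axis crossing is at y = 0; it meets the x-axis at x = 0 (among the integer gridlines).
4. Solving for integer coefficients yields p as stated.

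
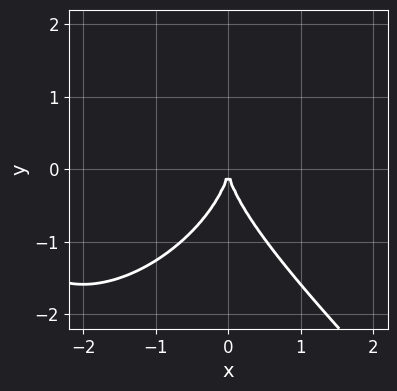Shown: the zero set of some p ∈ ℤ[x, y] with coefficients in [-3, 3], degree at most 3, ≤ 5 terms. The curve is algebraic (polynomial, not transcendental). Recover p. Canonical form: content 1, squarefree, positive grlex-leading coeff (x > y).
First, degree: a generic line meets the curve in up to 3 points, so deg p = 3.
Then, from the axis intercepts and sections: it crosses the y-axis at the gridline y = 0; it crosses the x-axis at the gridline x = 0.
Finally, together with the visible shape, these determine p as stated.

x^3 + y^3 + 3*x^2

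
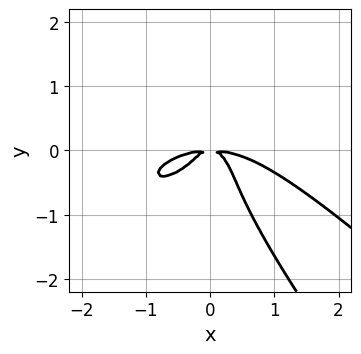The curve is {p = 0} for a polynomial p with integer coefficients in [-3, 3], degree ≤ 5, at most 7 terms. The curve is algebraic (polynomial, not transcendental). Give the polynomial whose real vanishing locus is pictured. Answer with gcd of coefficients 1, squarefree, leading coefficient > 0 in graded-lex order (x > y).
x^4 + 3*x*y^3 + 2*y^4 + 3*x^2*y + y^2

(a) deg p = 4.
(b) The integer polynomial consistent with all of this is the stated p.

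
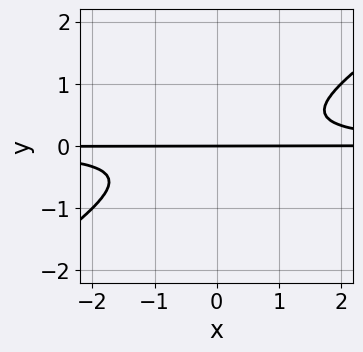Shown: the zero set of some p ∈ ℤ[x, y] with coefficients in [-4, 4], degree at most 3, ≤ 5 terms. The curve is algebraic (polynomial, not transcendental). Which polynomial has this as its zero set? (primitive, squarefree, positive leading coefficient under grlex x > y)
2*x*y^2 - 3*y^3 - y

First, degree: the shape is more complex than any degree-2 curve, so deg p = 3.
Next, observable constraints: every point of the x-axis in the box is on the curve; it meets the y-axis at y = 0 (among the integer gridlines).
Finally, these observations pin down the coefficients.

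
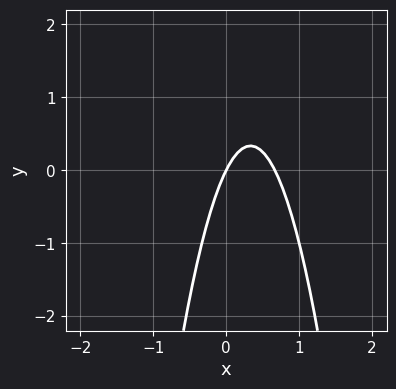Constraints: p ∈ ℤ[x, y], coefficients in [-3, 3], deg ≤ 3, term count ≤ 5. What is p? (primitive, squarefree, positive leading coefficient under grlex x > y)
3*x^2 - 2*x + y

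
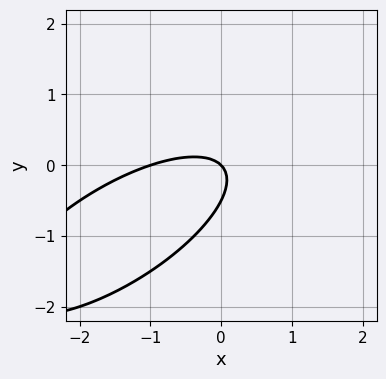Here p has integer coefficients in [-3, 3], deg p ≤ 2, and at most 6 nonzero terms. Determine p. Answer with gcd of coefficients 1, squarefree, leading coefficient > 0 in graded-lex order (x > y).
First, degree: no degree-1 curve has this shape, so deg p = 2.
Then, checking where it meets the axes: it meets the y-axis at y = 0 (among the integer gridlines); the x-axis gridline crossings are at x ∈ {-1, 0}.
Finally, these observations pin down the coefficients.

x^2 - 2*x*y + 2*y^2 + x + y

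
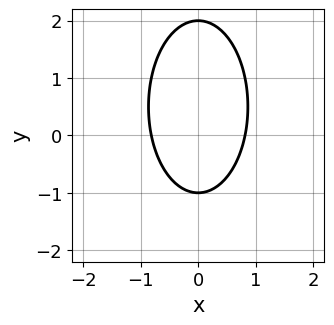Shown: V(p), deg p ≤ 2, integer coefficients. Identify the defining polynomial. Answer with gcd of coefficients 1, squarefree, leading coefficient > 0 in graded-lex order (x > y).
Degree: a generic line meets the curve in up to 2 points, so deg p = 2.
Symmetries: the x ↦ −x reflection is a symmetry, so x appears only in even powers.
Reading off the gridlines: the y-axis gridline crossings are at y ∈ {-1, 2}.
Assembling these constraints gives the stated polynomial.

3*x^2 + y^2 - y - 2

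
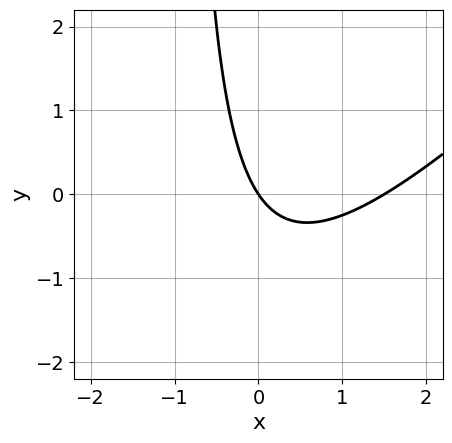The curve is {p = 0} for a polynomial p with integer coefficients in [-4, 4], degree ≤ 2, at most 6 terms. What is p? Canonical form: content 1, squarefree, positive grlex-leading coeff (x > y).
1. Degree: no degree-1 curve has this shape, so deg p = 2.
2. Reading off the gridlines: it crosses the x-axis at the gridline x = 0; one y-axis crossing is at y = 0.
3. Matching integer coefficients to the picture gives p.

2*x^2 - 2*x*y - 3*x - 2*y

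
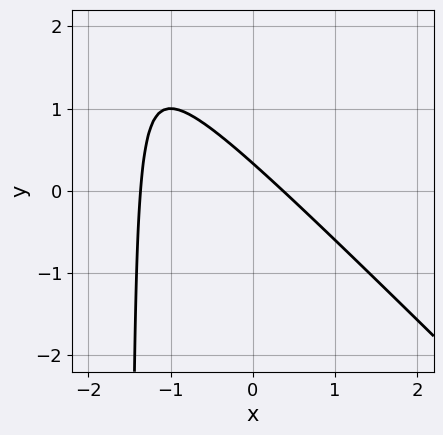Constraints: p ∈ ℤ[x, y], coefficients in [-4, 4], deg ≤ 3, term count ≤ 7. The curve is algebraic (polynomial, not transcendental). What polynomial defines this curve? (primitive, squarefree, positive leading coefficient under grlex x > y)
First, deg p = 2.
Finally, the integer polynomial consistent with all of this is the stated p.

2*x^2 + 2*x*y + 2*x + 3*y - 1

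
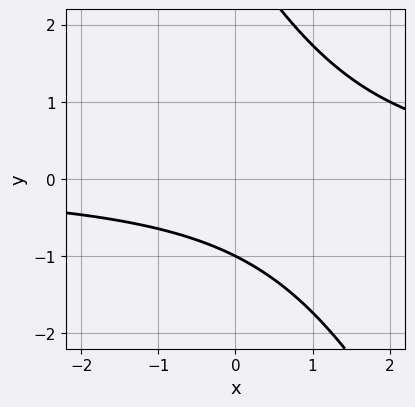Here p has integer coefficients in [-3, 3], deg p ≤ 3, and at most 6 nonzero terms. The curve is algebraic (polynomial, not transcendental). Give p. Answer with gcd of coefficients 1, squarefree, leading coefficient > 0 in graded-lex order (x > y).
2*x*y + y^2 - 2*y - 3

1. The degree is 2 — a generic line meets the curve in up to 2 points.
2. Against the integer gridlines: no x-intercept at any integer in the box; it crosses the y-axis at the gridline y = -1.
3. Putting this together gives p.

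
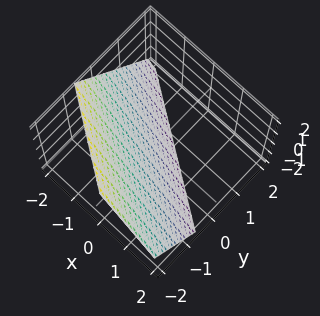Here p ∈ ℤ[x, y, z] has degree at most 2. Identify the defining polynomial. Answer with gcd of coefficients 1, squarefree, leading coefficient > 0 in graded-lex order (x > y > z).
deg p = 1. The surface is flat (a plane).
Observable constraints: one z-axis crossing is at z = -1; it meets the x-axis at x = -1 (among the integer gridlines).
Putting this together gives p.

2*x + 3*y + 2*z + 2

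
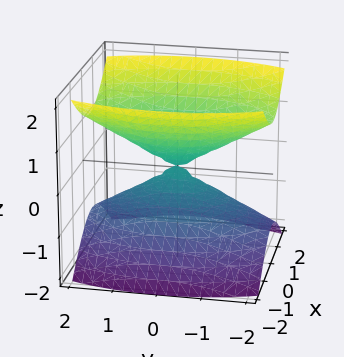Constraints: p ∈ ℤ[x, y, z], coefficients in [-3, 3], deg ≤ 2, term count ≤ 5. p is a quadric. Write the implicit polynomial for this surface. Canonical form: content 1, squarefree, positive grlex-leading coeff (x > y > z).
First, there are 2 components. They look like related sheets of one shape, so recover p as a whole.
Next, degree: two nappes meeting at a single point; a quadric, so deg p = 2.
Then, symmetries: mirror symmetry x ↦ −x ⇒ only even powers of x; it's symmetric under z → −z, forcing even powers of z; it's symmetric under y → −y, forcing even powers of y.
Next, observable constraints: it meets the y-axis at y = 0 (among the integer gridlines); one x-axis crossing is at x = 0; it meets the z-axis at z = 0 (among the integer gridlines).
Finally, these observations pin down the coefficients.

3*x^2 + y^2 - 3*z^2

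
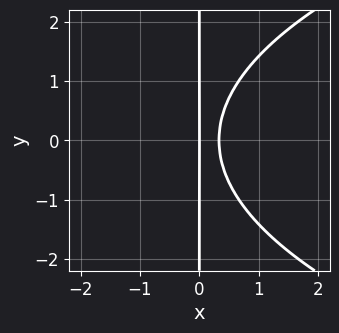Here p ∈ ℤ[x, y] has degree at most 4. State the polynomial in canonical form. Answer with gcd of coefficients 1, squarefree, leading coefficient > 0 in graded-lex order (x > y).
x*y^2 - 3*x^2 + x

(a) deg p = 3. The shape is more complex than any degree-2 curve.
(b) Symmetries: it's symmetric under y → −y, forcing even powers of y.
(c) Reading off the gridlines: the visible y-axis segment lies entirely on the curve; one x-axis crossing is at x = 0.
(d) Solving for integer coefficients yields p as stated.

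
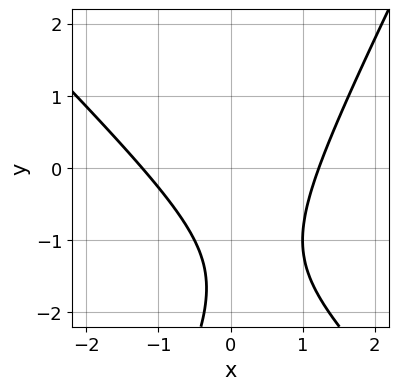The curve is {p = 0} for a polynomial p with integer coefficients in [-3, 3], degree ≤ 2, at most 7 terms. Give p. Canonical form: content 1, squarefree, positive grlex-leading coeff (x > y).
First, the degree is 2 — a generic line meets the curve in up to 2 points.
Then, from the visible intercepts: the curve avoids every integer y-axis point in the box.
Finally, matching integer coefficients to the picture gives p.

2*x^2 + x*y - y^2 - 3*y - 3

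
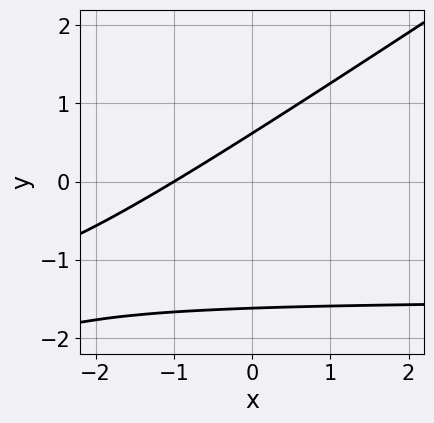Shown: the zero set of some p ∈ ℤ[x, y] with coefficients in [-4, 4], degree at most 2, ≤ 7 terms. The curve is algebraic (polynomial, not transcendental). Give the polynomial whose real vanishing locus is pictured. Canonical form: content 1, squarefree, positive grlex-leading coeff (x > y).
2*x*y - 3*y^2 + 3*x - 3*y + 3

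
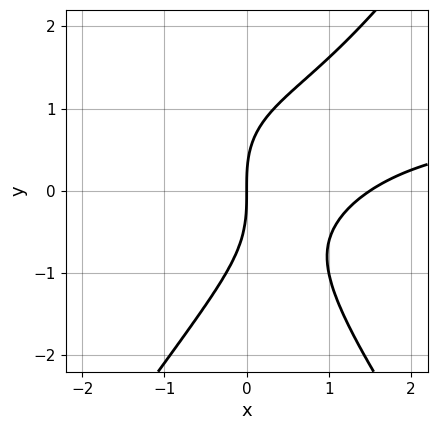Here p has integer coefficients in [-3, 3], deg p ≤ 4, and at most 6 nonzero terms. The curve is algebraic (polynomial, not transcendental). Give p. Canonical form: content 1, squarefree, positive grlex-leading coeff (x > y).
(a) Degree: the shape is more complex than any degree-2 curve, so deg p = 3.
(b) Reading off the gridlines: it crosses the x-axis at the gridline x = 0; it meets the y-axis at y = 0 (among the integer gridlines).
(c) Solving for integer coefficients yields p as stated.

2*x^2*y - y^3 - 2*x^2 + 3*x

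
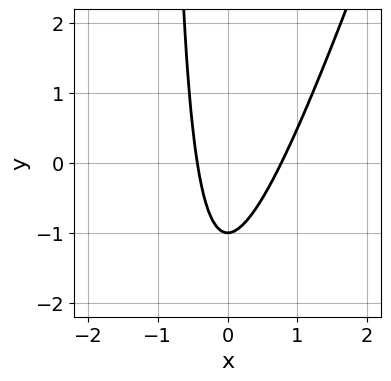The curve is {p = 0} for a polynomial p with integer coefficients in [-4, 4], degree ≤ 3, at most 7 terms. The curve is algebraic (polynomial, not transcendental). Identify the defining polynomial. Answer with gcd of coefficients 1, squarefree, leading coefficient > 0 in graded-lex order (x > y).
1. Degree: the shape is more complex than any degree-1 curve, so deg p = 2.
2. Checking where it meets the axes: one y-axis crossing is at y = -1.
3. Solving for integer coefficients yields p as stated.

3*x^2 - x*y - x - y - 1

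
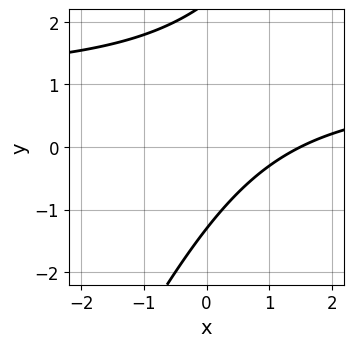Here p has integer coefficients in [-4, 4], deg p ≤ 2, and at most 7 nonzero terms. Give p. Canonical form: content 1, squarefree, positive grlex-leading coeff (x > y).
deg p = 2. No degree-1 curve has this shape.
The integer polynomial consistent with all of this is the stated p.

2*x*y - y^2 - 2*x + y + 3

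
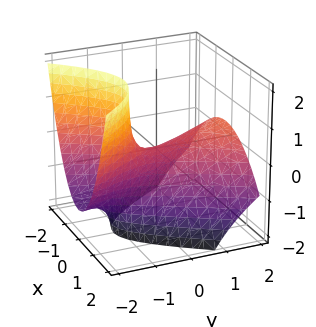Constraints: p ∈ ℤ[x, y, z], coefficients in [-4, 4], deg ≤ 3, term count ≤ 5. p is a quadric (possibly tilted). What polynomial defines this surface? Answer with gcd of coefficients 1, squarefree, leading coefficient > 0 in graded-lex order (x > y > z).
First, deg p = 2. No degree-1 surface has this shape.
Next, against the integer gridlines: it crosses the y-axis at the gridline y = 0; it crosses the x-axis at the gridline x = 0; it crosses the z-axis at the gridline z = 0.
Finally, these observations pin down the coefficients.

3*x^2 - y^2 + 3*y*z + 3*z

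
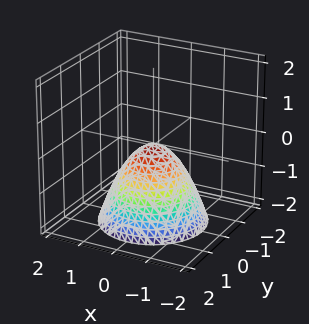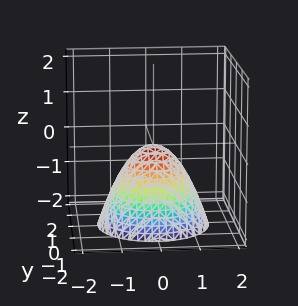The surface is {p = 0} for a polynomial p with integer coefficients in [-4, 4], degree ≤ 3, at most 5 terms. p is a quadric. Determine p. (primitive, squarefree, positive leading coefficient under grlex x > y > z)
x^2 + y^2 + z

Degree: a paraboloid; a quadric, so deg p = 2.
Symmetries: the surface is invariant under rotation about z: p = q(x² + y², z).
Against the integer gridlines: it meets the y-axis at y = 0 (among the integer gridlines); a circular section at z = -1 has radius exactly 1.
Matching integer coefficients to the picture gives p.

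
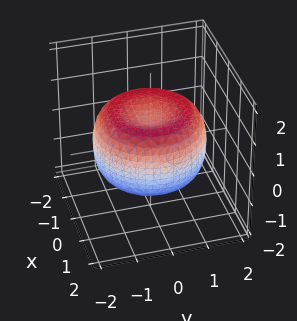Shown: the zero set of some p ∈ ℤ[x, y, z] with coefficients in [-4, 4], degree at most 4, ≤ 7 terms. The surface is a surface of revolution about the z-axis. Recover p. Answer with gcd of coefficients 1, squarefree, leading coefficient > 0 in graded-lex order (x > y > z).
x^4 + 2*x^2*y^2 + y^4 - 2*x^2 - 2*y^2 + 2*z^2 - 1

The degree is 4 — a generic line meets the surface in up to 4 points.
Symmetries: the z-axis is an axis of rotation, so x and y enter only as x² + y².
Reading off the gridlines: a circular section at z = 1 has radius exactly 1.
Matching integer coefficients to the picture gives p.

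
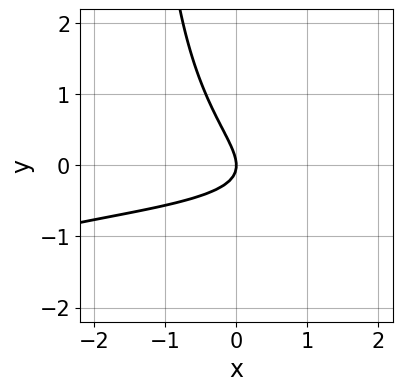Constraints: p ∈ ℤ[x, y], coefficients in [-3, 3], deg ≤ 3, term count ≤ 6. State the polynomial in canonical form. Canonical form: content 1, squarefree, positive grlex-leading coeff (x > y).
1. The degree is 3 — no degree-2 curve has this shape.
2. Checking where it meets the axes: it meets the x-axis at x = 0 (among the integer gridlines); one y-axis crossing is at y = 0.
3. Putting this together gives p.

2*x*y^2 + 3*x*y + 3*y^2 + 2*x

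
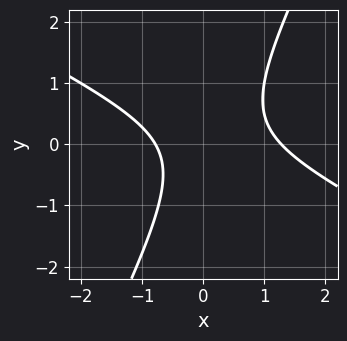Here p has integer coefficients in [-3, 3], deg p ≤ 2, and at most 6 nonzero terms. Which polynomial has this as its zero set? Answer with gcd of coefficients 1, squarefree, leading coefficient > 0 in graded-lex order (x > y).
2*x^2 + 3*x*y - 2*y^2 - x - 2

1. deg p = 2. The shape is more complex than any degree-1 curve.
2. From the axis intercepts and sections: the curve avoids every integer y-axis point in the box.
3. The integer polynomial consistent with all of this is the stated p.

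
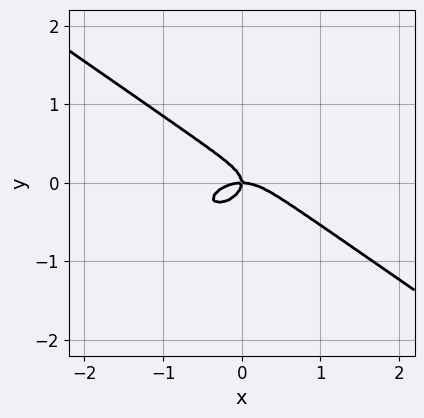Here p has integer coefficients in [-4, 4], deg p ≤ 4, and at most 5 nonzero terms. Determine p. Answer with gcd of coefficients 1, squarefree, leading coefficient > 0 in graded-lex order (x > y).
x^3 + 3*y^3 + x*y

Degree: the shape is more complex than any degree-2 curve, so deg p = 3.
From the axis intercepts and sections: one x-axis crossing is at x = 0; it crosses the y-axis at the gridline y = 0.
These observations pin down the coefficients.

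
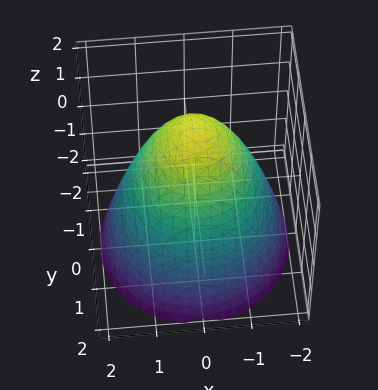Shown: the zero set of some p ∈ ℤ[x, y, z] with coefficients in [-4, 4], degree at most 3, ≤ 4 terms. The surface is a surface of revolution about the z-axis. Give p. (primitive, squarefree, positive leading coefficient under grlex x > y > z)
x^2 + y^2 + z - 2

Degree: no degree-1 surface has this shape, so deg p = 2.
Symmetry: every cross-section ⟂ z is a circle, so x, y appear only via x² + y².
From the axis intercepts and sections: it crosses the z-axis at the gridline z = 2; a circular section at z = 1 has radius exactly 1.
The integer polynomial consistent with all of this is the stated p.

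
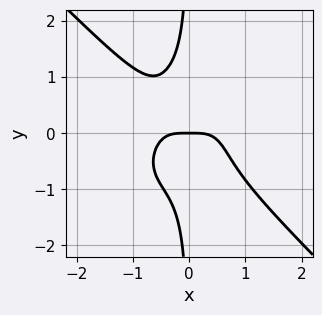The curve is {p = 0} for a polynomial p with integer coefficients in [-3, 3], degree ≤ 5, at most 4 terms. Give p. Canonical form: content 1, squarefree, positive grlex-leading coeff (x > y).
(a) The degree is 4 — the shape is more complex than any degree-3 curve.
(b) Against the integer gridlines: it crosses the x-axis at the gridline x = 0; it meets the y-axis at y = 0 (among the integer gridlines).
(c) Solving for integer coefficients yields p as stated.

2*x^4 + 2*x*y^3 + y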